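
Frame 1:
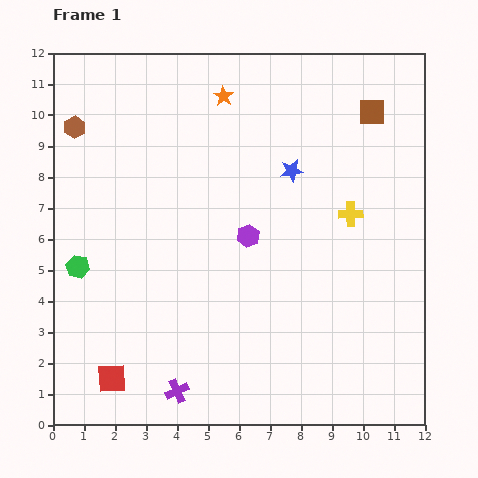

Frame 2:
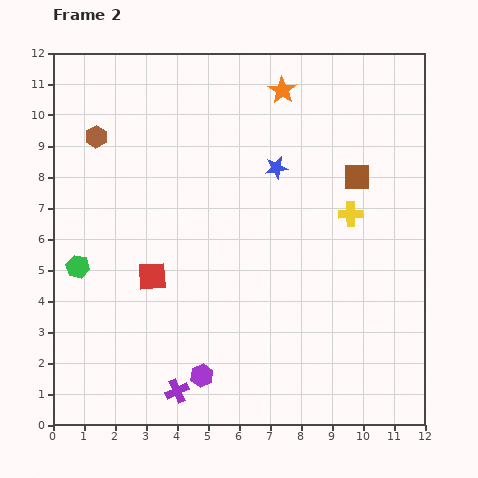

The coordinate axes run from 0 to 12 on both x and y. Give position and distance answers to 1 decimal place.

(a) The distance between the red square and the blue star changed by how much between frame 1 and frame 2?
-3.6

Distance in frame 1: 8.9. Distance in frame 2: 5.3.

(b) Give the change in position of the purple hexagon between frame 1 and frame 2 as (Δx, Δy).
(-1.5, -4.5)

The purple hexagon was at (6.3, 6.1) in frame 1 and (4.8, 1.6) in frame 2.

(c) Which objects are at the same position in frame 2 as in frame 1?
the green hexagon, the purple cross, the yellow cross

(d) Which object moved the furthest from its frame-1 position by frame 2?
the purple hexagon

(moved 4.7; next 3.5)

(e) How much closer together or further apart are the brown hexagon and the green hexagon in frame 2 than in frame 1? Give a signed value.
-0.3

Distance in frame 1: 4.5. Distance in frame 2: 4.2.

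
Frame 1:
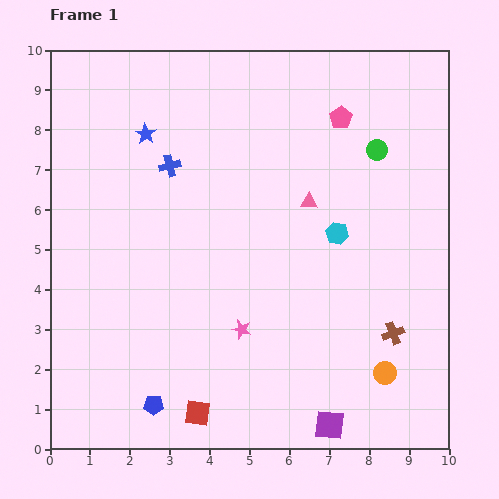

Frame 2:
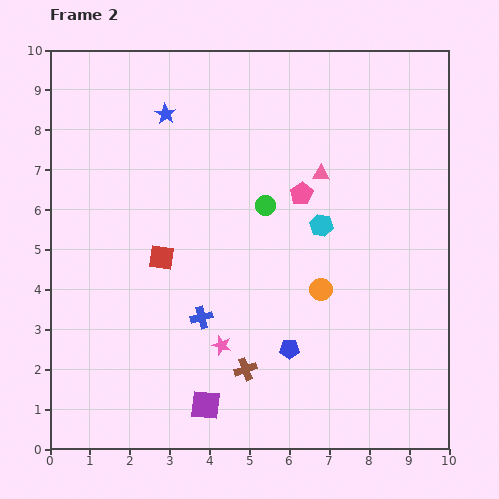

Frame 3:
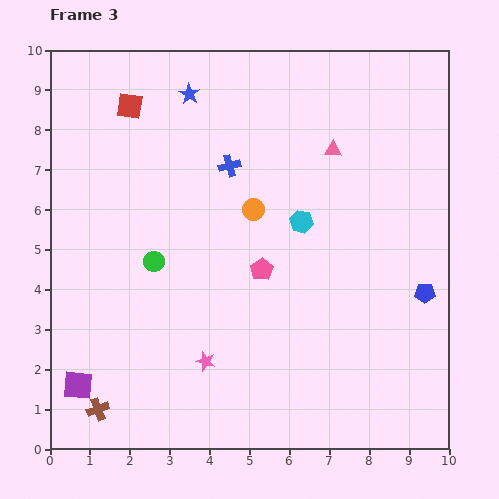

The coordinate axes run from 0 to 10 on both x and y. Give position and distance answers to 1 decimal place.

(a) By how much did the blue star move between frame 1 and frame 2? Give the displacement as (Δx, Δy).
(0.5, 0.5)

The blue star was at (2.4, 7.9) in frame 1 and (2.9, 8.4) in frame 2.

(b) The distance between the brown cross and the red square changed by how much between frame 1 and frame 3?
+2.3

Distance in frame 1: 5.3. Distance in frame 3: 7.6.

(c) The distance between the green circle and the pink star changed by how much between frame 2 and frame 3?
-0.9

Distance in frame 2: 3.7. Distance in frame 3: 2.8.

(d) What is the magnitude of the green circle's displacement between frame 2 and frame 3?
3.1

The green circle moved from (5.4, 6.1) to (2.6, 4.7), a distance of √(2.8² + 1.4²) ≈ 3.1.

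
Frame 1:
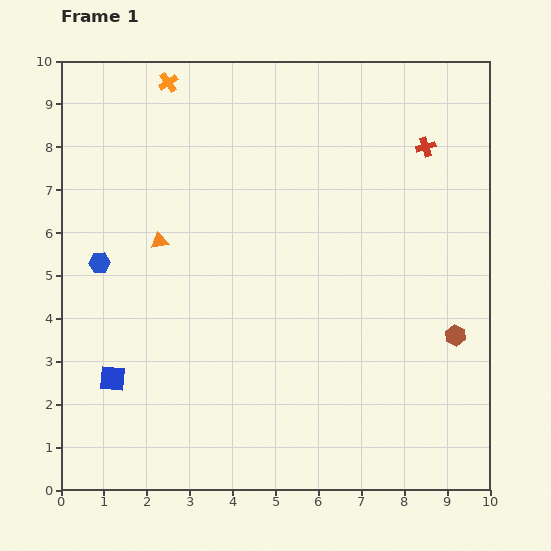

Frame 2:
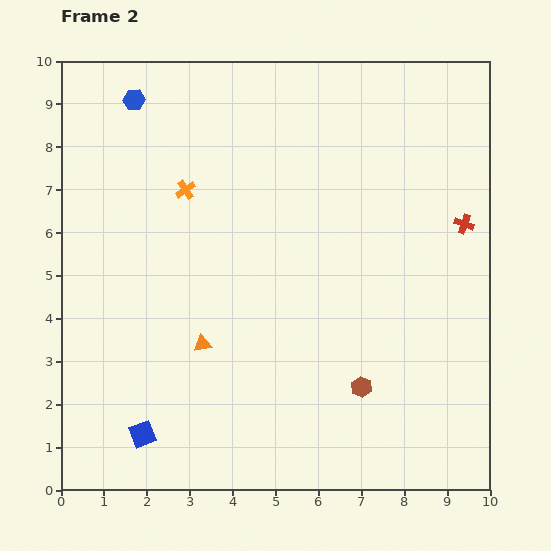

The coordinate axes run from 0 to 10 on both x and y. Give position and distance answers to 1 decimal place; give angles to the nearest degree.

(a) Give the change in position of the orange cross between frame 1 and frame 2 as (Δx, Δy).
(0.4, -2.5)

The orange cross was at (2.5, 9.5) in frame 1 and (2.9, 7.0) in frame 2.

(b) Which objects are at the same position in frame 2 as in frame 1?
none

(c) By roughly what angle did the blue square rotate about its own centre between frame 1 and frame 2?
26° counter-clockwise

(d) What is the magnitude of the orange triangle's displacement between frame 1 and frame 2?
2.6

The orange triangle moved from (2.3, 5.8) to (3.3, 3.4), a distance of √(1.0² + 2.4²) ≈ 2.6.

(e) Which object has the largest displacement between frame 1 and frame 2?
the blue hexagon

(moved 3.9; next 2.6)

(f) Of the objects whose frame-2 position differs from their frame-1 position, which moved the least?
the blue square

(moved 1.5)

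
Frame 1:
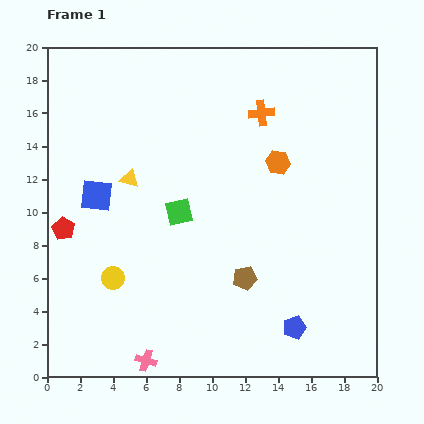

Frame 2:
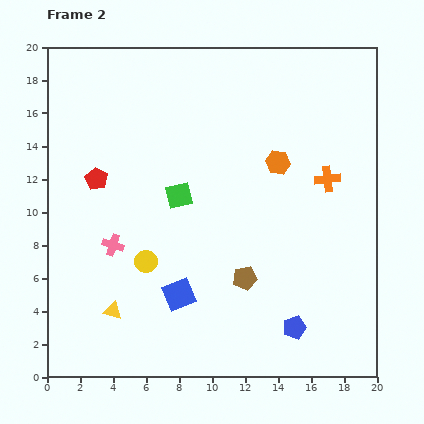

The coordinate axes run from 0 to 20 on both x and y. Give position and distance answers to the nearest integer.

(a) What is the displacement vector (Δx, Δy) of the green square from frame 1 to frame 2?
(0, 1)

The green square was at (8, 10) in frame 1 and (8, 11) in frame 2.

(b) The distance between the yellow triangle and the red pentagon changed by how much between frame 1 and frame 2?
+3

Distance in frame 1: 5. Distance in frame 2: 8.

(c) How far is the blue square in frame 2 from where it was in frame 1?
8

The blue square moved from (3, 11) to (8, 5), a distance of √(5² + 6²) ≈ 8.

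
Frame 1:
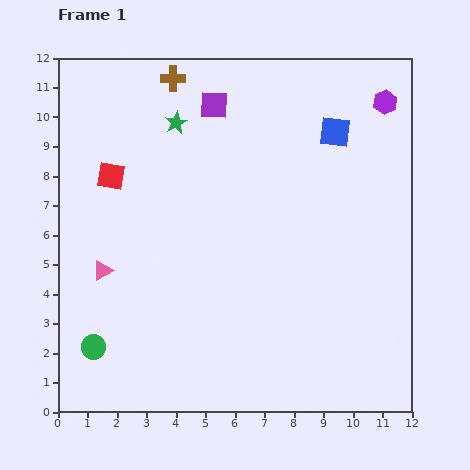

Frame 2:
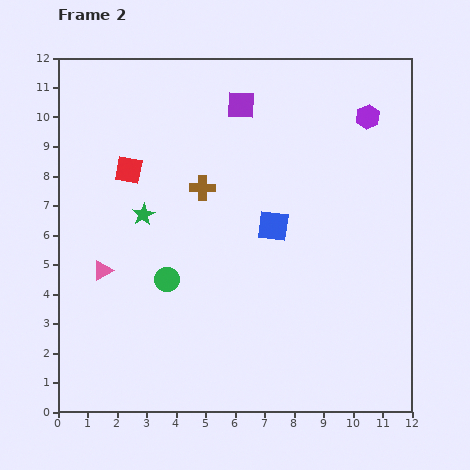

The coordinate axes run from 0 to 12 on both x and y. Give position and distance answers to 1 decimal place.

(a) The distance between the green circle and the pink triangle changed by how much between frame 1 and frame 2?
-0.4

Distance in frame 1: 2.6. Distance in frame 2: 2.2.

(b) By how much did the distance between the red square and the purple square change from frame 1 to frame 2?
+0.2

Distance in frame 1: 4.2. Distance in frame 2: 4.4.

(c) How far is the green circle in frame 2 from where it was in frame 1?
3.4

The green circle moved from (1.2, 2.2) to (3.7, 4.5), a distance of √(2.5² + 2.3²) ≈ 3.4.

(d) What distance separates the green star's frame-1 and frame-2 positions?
3.3

The green star moved from (4.0, 9.8) to (2.9, 6.7), a distance of √(1.1² + 3.1²) ≈ 3.3.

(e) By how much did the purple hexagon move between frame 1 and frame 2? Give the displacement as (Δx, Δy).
(-0.6, -0.5)

The purple hexagon was at (11.1, 10.5) in frame 1 and (10.5, 10.0) in frame 2.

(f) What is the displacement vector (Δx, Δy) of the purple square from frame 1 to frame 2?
(0.9, 0.0)

The purple square was at (5.3, 10.4) in frame 1 and (6.2, 10.4) in frame 2.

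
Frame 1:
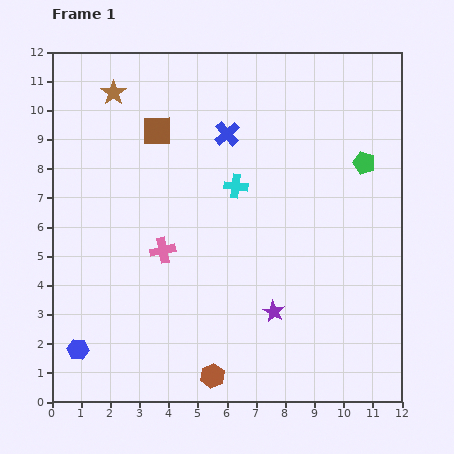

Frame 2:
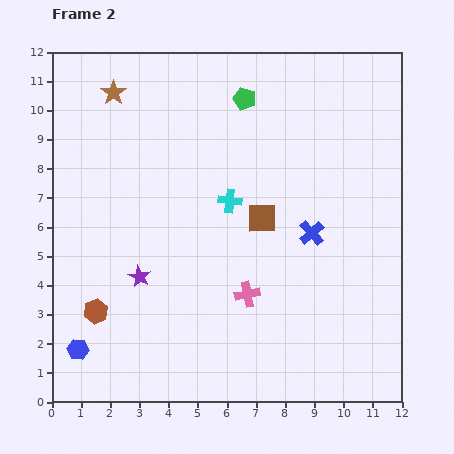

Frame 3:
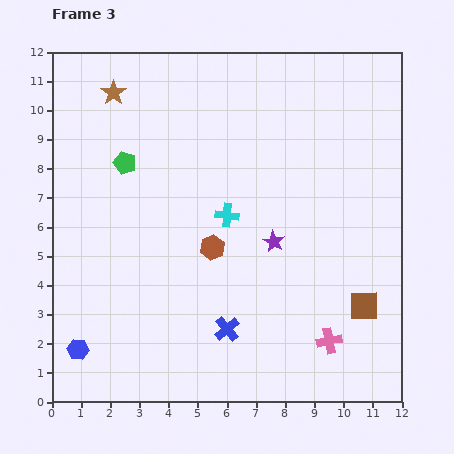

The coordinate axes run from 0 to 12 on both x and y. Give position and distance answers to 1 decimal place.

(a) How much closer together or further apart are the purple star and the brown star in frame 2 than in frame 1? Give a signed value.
-2.9

Distance in frame 1: 9.3. Distance in frame 2: 6.4.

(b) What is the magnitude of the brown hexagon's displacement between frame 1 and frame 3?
4.4

The brown hexagon moved from (5.5, 0.9) to (5.5, 5.3), a distance of √(0.0² + 4.4²) ≈ 4.4.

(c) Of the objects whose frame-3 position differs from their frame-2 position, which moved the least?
the cyan cross

(moved 0.5)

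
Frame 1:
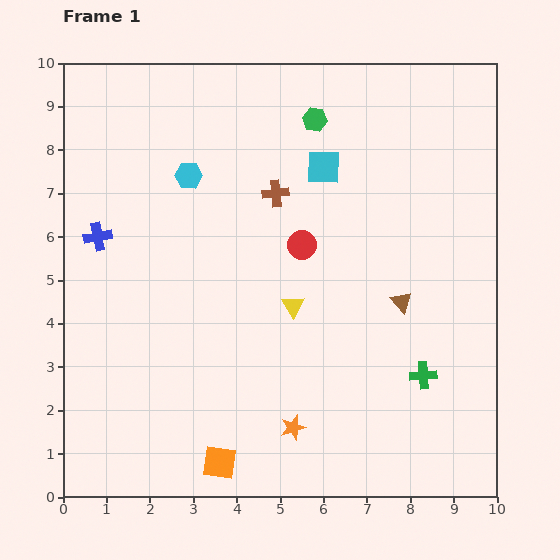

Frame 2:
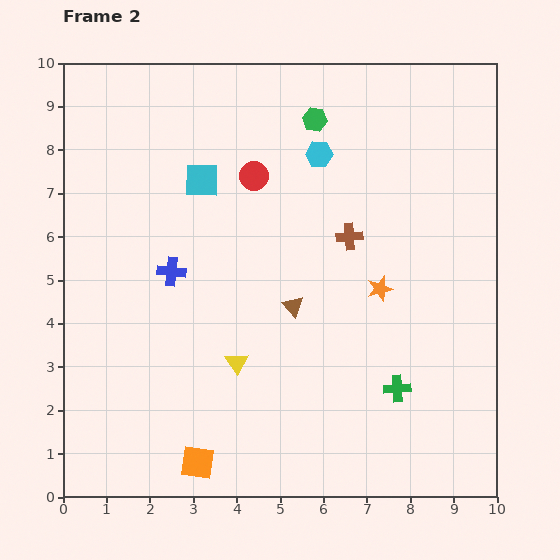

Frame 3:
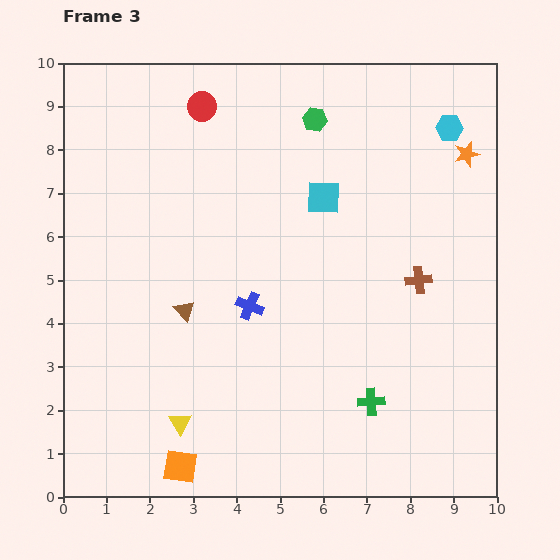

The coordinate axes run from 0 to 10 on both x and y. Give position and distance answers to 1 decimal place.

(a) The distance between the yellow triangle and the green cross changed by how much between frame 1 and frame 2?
+0.3

Distance in frame 1: 3.4. Distance in frame 2: 3.7.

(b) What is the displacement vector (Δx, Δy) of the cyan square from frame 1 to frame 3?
(0.0, -0.7)

The cyan square was at (6.0, 7.6) in frame 1 and (6.0, 6.9) in frame 3.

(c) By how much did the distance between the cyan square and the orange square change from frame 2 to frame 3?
+0.5

Distance in frame 2: 6.5. Distance in frame 3: 7.0.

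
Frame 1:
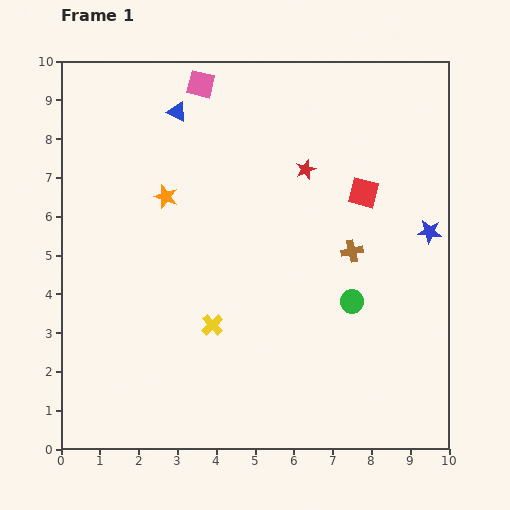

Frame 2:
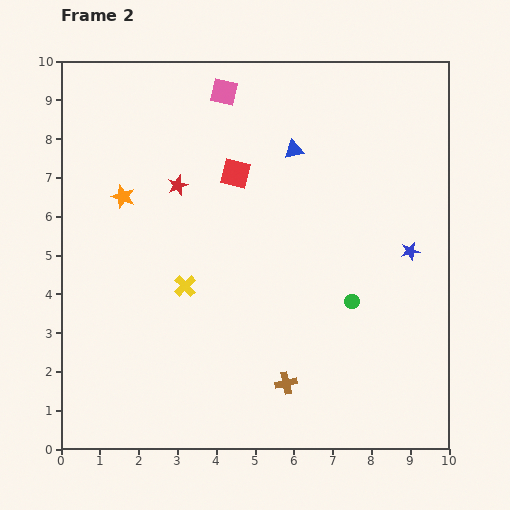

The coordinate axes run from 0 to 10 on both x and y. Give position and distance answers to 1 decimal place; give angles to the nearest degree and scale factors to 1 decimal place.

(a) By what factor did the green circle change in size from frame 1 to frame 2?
0.6×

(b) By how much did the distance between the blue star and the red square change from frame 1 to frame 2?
+2.9

Distance in frame 1: 2.0. Distance in frame 2: 4.9.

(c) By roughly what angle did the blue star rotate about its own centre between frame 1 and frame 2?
17° counter-clockwise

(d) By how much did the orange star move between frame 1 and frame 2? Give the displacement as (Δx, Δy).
(-1.1, 0.0)

The orange star was at (2.7, 6.5) in frame 1 and (1.6, 6.5) in frame 2.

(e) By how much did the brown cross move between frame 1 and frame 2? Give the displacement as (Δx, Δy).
(-1.7, -3.4)

The brown cross was at (7.5, 5.1) in frame 1 and (5.8, 1.7) in frame 2.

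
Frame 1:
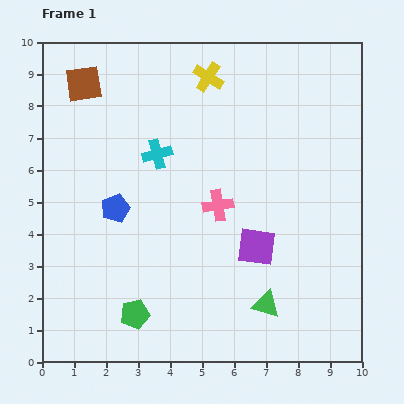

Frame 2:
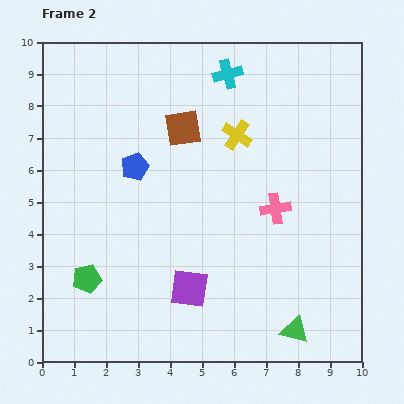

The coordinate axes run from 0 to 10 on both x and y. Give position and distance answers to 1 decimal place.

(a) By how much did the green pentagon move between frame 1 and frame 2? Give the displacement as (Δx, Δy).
(-1.5, 1.1)

The green pentagon was at (2.9, 1.5) in frame 1 and (1.4, 2.6) in frame 2.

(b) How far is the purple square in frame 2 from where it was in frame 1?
2.5

The purple square moved from (6.7, 3.6) to (4.6, 2.3), a distance of √(2.1² + 1.3²) ≈ 2.5.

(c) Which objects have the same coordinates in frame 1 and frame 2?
none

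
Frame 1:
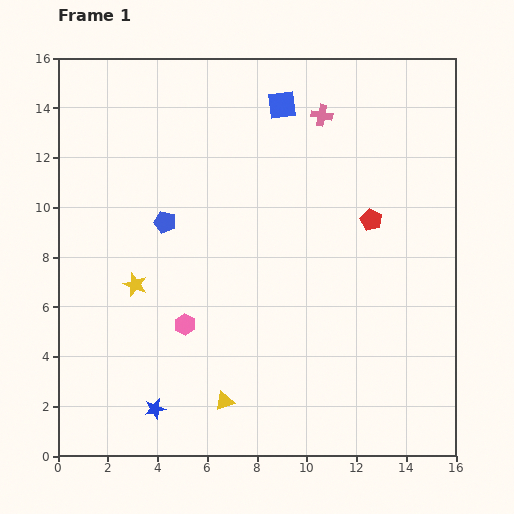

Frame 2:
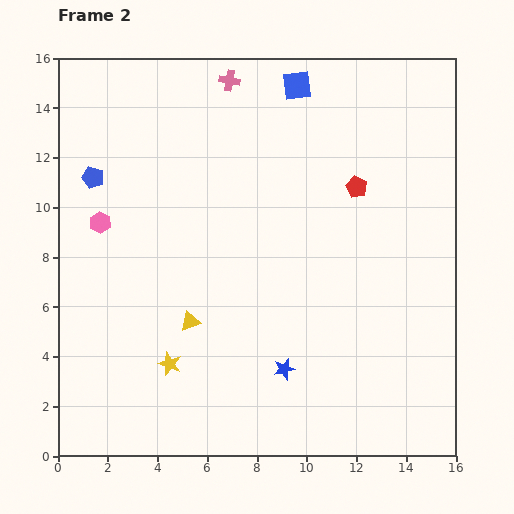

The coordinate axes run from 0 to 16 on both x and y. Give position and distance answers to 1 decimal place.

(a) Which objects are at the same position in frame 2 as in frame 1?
none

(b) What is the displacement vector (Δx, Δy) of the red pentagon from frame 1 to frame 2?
(-0.6, 1.3)

The red pentagon was at (12.6, 9.5) in frame 1 and (12.0, 10.8) in frame 2.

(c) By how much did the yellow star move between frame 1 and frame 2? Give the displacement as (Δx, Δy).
(1.4, -3.2)

The yellow star was at (3.1, 6.9) in frame 1 and (4.5, 3.7) in frame 2.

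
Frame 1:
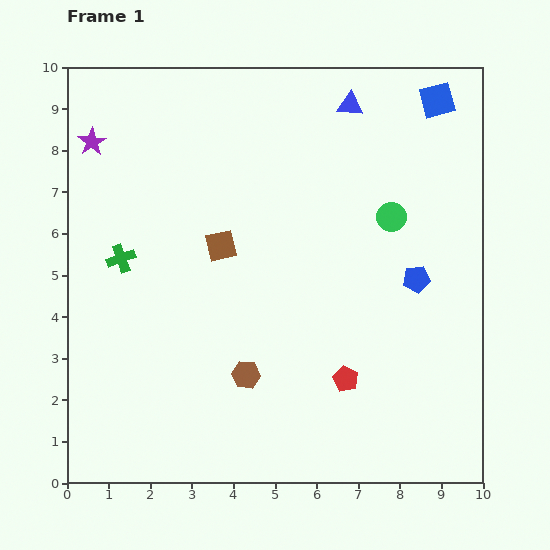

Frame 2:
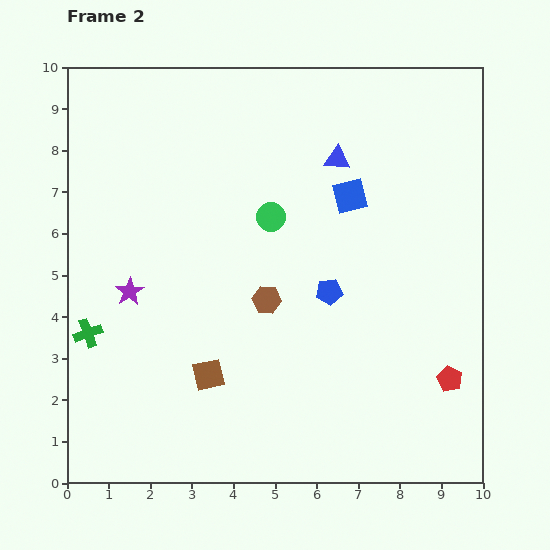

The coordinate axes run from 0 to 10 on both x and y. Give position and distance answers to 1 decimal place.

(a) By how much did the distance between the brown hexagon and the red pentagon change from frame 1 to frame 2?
+2.4

Distance in frame 1: 2.4. Distance in frame 2: 4.8.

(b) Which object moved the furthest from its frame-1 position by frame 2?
the purple star

(moved 3.7; next 3.1)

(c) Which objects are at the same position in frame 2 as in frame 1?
none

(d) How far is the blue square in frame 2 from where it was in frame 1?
3.1

The blue square moved from (8.9, 9.2) to (6.8, 6.9), a distance of √(2.1² + 2.3²) ≈ 3.1.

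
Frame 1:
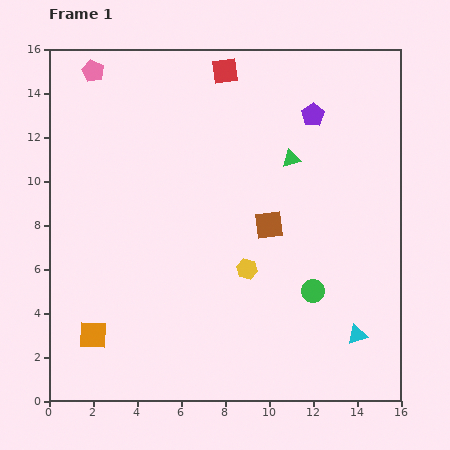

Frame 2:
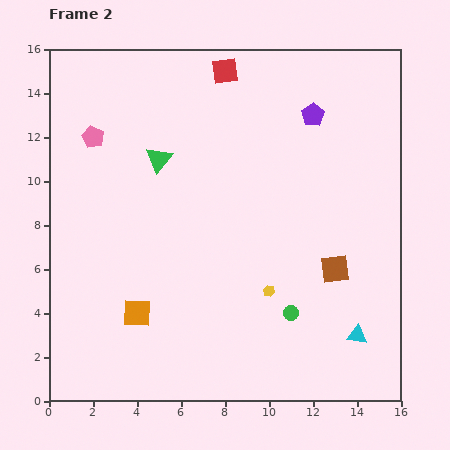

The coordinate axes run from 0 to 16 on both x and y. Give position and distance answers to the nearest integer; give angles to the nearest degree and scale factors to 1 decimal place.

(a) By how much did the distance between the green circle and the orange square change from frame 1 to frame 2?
-3

Distance in frame 1: 10. Distance in frame 2: 7.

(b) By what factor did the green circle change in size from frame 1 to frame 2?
0.7×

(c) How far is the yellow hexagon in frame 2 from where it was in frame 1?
1

The yellow hexagon moved from (9, 6) to (10, 5), a distance of √(1² + 1²) ≈ 1.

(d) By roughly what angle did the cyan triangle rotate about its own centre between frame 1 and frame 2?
24° clockwise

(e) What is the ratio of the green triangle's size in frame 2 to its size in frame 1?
1.5×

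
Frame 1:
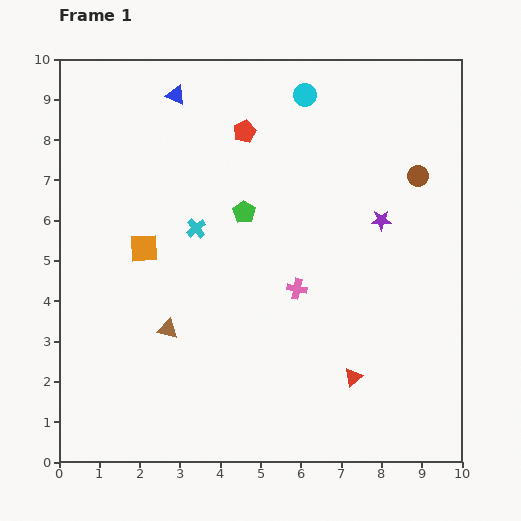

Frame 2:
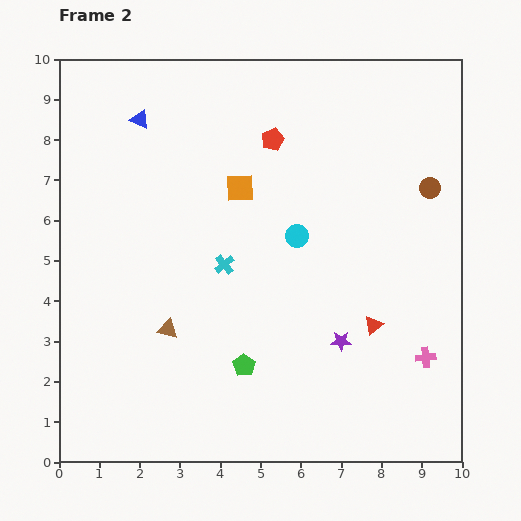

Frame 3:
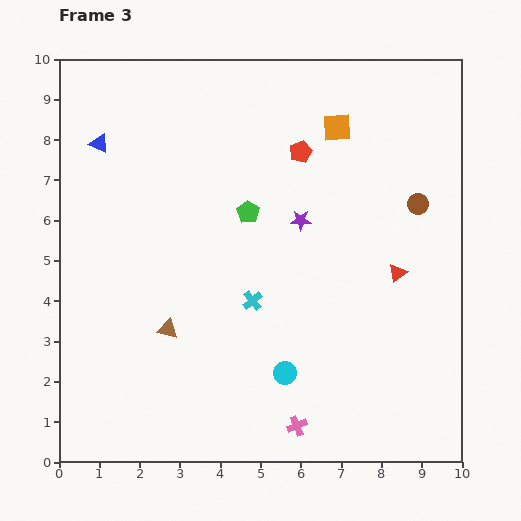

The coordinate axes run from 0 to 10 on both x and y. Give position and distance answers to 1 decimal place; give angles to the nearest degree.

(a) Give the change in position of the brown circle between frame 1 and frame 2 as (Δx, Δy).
(0.3, -0.3)

The brown circle was at (8.9, 7.1) in frame 1 and (9.2, 6.8) in frame 2.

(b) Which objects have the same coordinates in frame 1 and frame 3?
the brown triangle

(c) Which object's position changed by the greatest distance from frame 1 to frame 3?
the cyan circle

(moved 6.9; next 5.7)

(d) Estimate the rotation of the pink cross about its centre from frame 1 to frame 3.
35° counter-clockwise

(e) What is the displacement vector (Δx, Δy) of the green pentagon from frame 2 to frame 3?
(0.1, 3.8)

The green pentagon was at (4.6, 2.4) in frame 2 and (4.7, 6.2) in frame 3.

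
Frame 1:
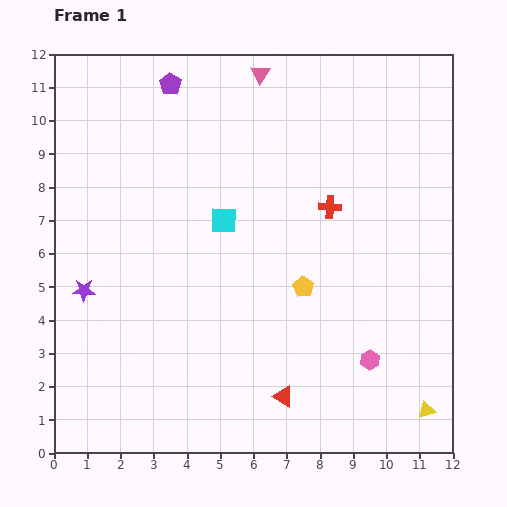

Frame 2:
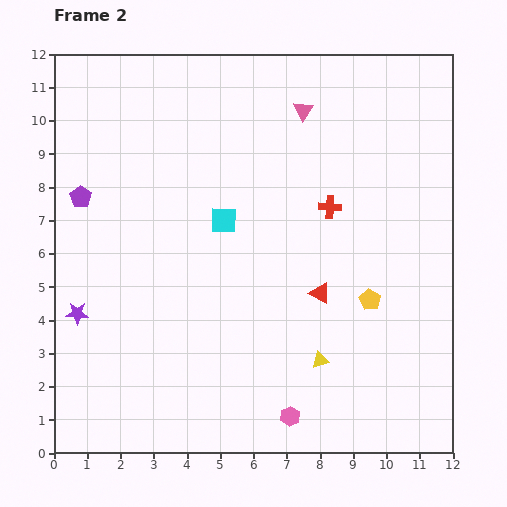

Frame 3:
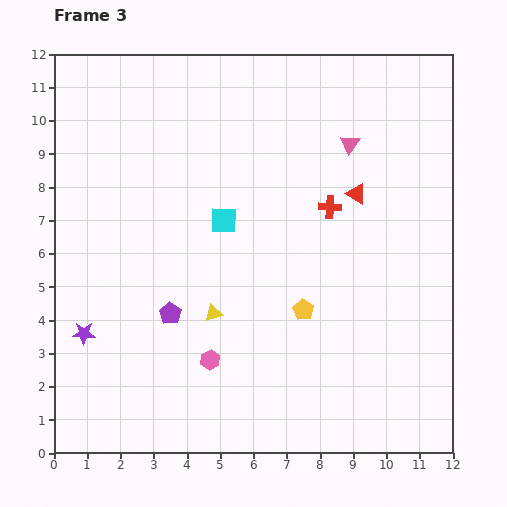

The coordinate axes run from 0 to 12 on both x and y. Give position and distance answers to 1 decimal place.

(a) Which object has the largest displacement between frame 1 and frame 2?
the purple pentagon

(moved 4.3; next 3.5)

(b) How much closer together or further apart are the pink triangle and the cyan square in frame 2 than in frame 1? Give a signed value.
-0.4

Distance in frame 1: 4.5. Distance in frame 2: 4.1.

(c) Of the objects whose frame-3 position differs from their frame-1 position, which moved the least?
the yellow pentagon

(moved 0.7)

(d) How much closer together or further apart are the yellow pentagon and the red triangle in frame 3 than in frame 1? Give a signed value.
+0.4

Distance in frame 1: 3.4. Distance in frame 3: 3.8.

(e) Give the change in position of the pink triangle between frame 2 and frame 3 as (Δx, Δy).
(1.4, -1.0)

The pink triangle was at (7.5, 10.3) in frame 2 and (8.9, 9.3) in frame 3.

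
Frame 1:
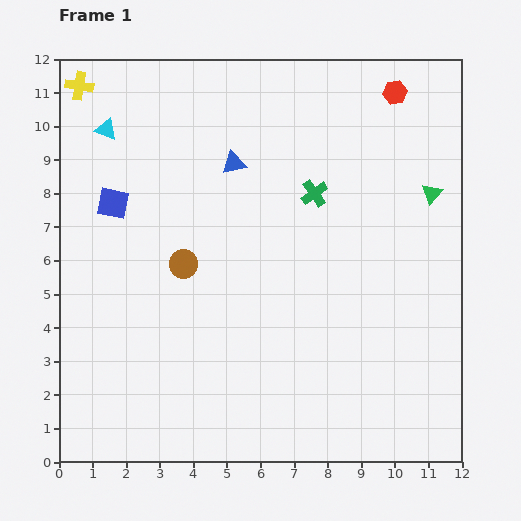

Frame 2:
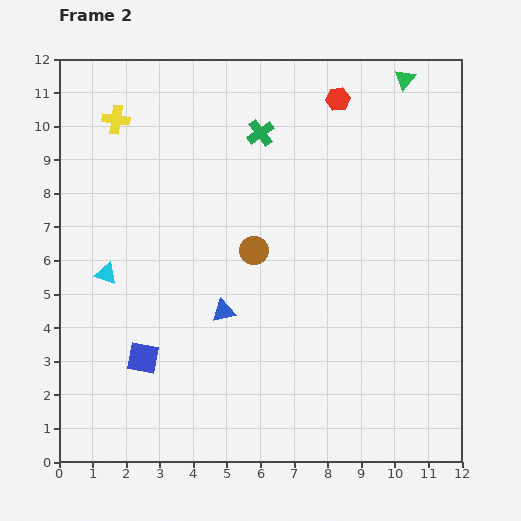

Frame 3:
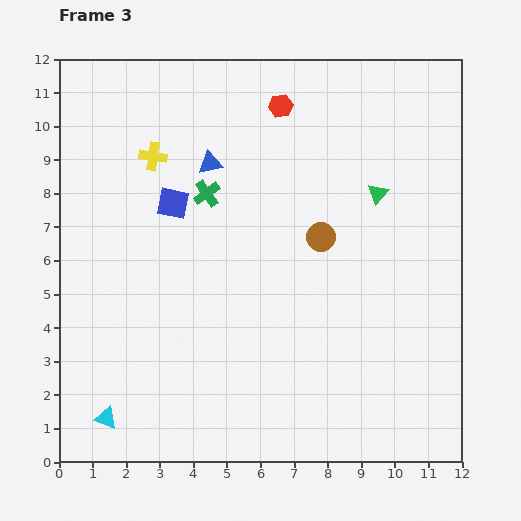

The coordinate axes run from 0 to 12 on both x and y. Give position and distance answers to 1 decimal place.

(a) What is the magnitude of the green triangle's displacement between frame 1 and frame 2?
3.5

The green triangle moved from (11.1, 8.0) to (10.3, 11.4), a distance of √(0.8² + 3.4²) ≈ 3.5.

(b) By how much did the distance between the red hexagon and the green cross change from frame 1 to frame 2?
-1.3

Distance in frame 1: 3.8. Distance in frame 2: 2.5.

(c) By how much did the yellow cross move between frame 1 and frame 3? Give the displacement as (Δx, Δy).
(2.2, -2.1)

The yellow cross was at (0.6, 11.2) in frame 1 and (2.8, 9.1) in frame 3.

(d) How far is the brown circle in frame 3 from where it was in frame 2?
2.0

The brown circle moved from (5.8, 6.3) to (7.8, 6.7), a distance of √(2.0² + 0.4²) ≈ 2.0.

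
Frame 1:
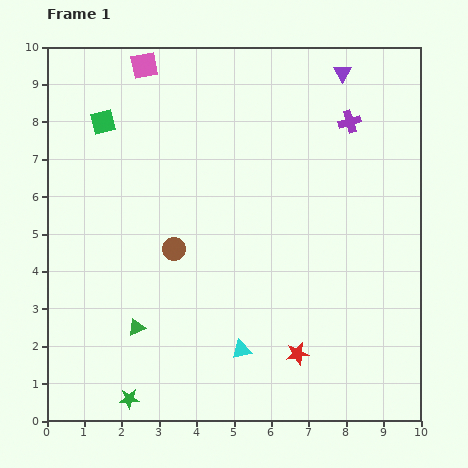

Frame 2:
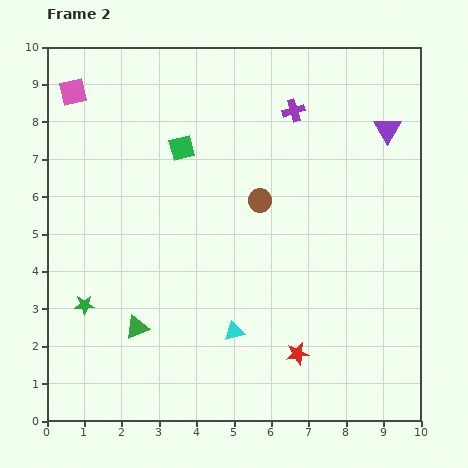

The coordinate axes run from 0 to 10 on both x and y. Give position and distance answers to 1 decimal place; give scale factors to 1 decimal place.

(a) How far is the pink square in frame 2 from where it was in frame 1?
2.0

The pink square moved from (2.6, 9.5) to (0.7, 8.8), a distance of √(1.9² + 0.7²) ≈ 2.0.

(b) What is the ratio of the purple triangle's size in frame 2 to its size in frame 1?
1.6×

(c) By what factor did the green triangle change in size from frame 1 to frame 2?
1.4×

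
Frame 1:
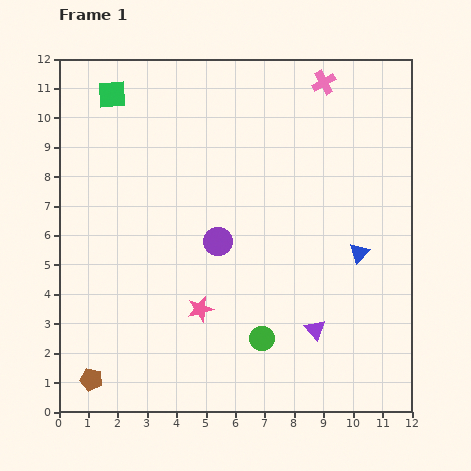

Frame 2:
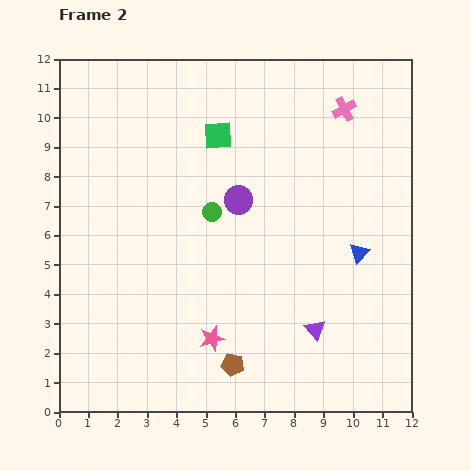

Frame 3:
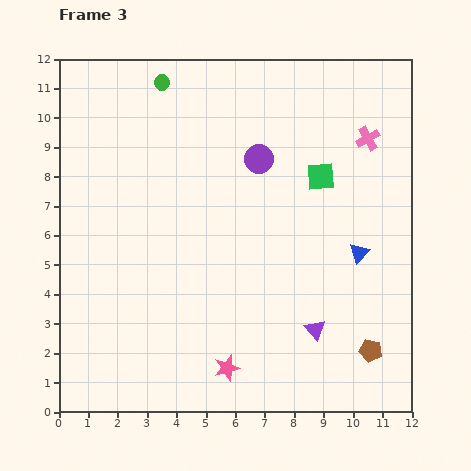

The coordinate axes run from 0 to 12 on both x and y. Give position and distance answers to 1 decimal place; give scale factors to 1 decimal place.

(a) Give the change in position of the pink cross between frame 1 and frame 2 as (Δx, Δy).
(0.7, -0.9)

The pink cross was at (9.0, 11.2) in frame 1 and (9.7, 10.3) in frame 2.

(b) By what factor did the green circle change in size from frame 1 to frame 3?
0.6×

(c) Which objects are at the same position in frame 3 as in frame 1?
the purple triangle, the blue triangle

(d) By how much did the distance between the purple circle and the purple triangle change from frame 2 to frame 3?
+1.0

Distance in frame 2: 5.1. Distance in frame 3: 6.1.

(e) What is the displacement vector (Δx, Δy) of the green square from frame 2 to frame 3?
(3.5, -1.4)

The green square was at (5.4, 9.4) in frame 2 and (8.9, 8.0) in frame 3.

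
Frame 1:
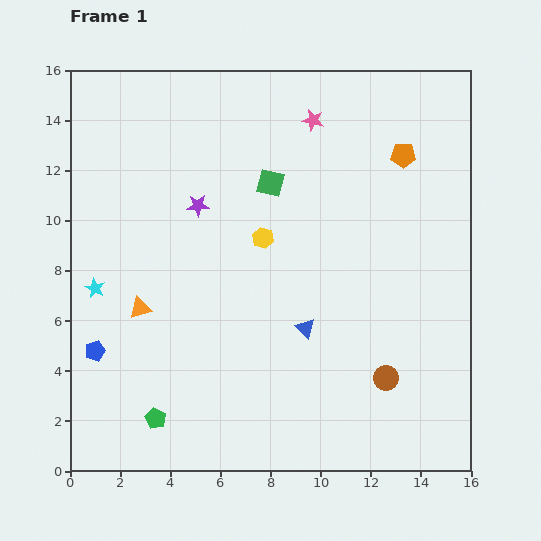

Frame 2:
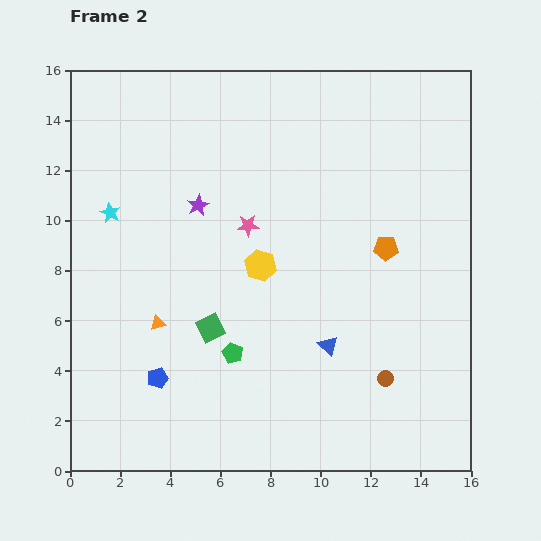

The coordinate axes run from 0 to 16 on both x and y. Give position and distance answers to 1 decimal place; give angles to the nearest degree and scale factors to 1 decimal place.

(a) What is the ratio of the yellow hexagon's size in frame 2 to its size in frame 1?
1.5×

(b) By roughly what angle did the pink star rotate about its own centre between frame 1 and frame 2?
16° counter-clockwise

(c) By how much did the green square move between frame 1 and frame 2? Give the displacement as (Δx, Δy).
(-2.4, -5.8)

The green square was at (8.0, 11.5) in frame 1 and (5.6, 5.7) in frame 2.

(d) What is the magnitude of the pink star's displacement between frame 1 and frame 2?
4.9

The pink star moved from (9.7, 14.0) to (7.1, 9.8), a distance of √(2.6² + 4.2²) ≈ 4.9.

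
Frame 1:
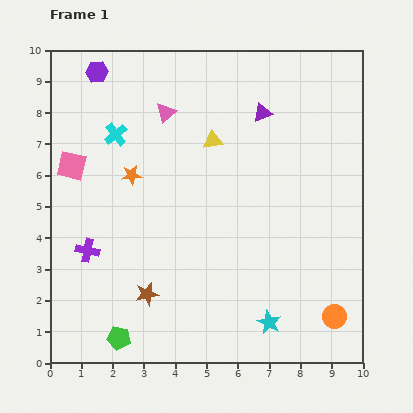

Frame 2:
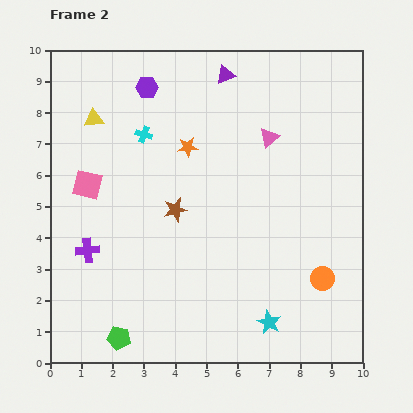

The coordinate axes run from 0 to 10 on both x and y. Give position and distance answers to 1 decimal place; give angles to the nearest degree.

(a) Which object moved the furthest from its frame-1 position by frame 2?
the yellow triangle

(moved 3.9; next 3.4)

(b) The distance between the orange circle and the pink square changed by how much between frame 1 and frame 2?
-1.6

Distance in frame 1: 9.7. Distance in frame 2: 8.1.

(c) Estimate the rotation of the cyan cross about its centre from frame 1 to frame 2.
32° counter-clockwise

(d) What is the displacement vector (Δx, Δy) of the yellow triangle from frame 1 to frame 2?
(-3.8, 0.7)

The yellow triangle was at (5.2, 7.1) in frame 1 and (1.4, 7.8) in frame 2.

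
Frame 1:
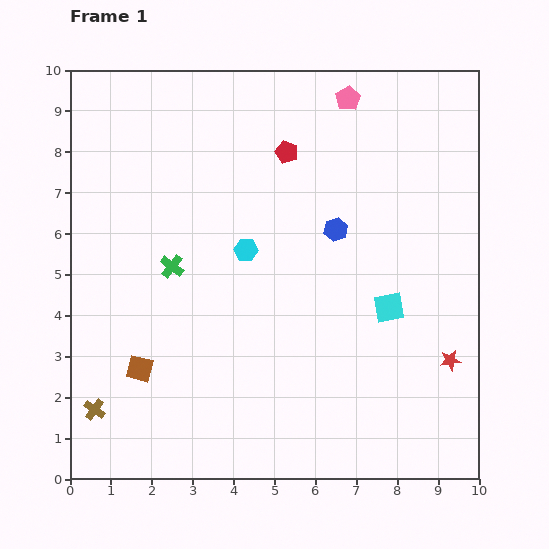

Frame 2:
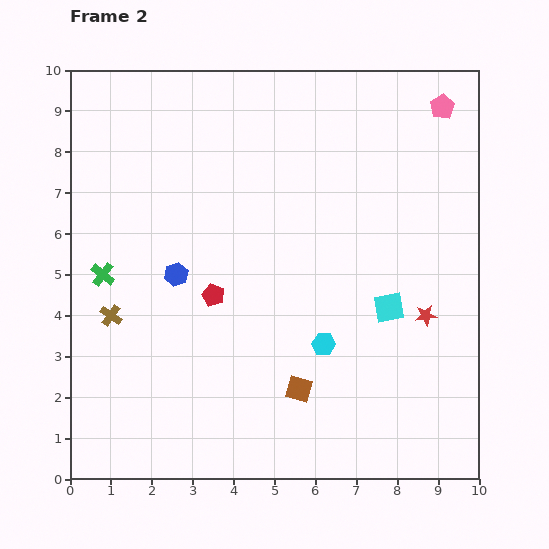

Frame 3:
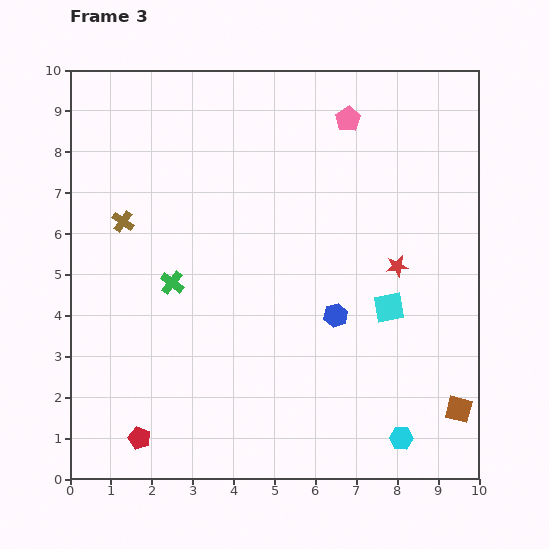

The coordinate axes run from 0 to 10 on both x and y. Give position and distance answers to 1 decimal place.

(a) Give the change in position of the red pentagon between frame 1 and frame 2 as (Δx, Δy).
(-1.8, -3.5)

The red pentagon was at (5.3, 8.0) in frame 1 and (3.5, 4.5) in frame 2.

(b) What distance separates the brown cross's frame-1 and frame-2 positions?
2.3

The brown cross moved from (0.6, 1.7) to (1.0, 4.0), a distance of √(0.4² + 2.3²) ≈ 2.3.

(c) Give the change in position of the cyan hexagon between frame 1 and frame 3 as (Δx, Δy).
(3.8, -4.6)

The cyan hexagon was at (4.3, 5.6) in frame 1 and (8.1, 1.0) in frame 3.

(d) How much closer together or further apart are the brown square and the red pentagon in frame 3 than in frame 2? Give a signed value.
+4.7

Distance in frame 2: 3.1. Distance in frame 3: 7.8.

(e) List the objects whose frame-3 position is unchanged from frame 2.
the cyan square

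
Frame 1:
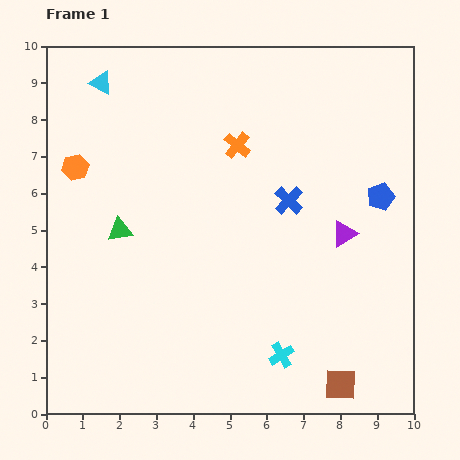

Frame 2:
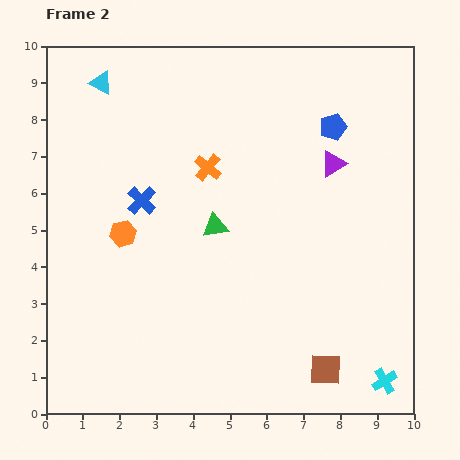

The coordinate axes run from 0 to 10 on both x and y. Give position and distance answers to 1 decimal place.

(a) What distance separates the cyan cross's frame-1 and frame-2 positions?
2.9

The cyan cross moved from (6.4, 1.6) to (9.2, 0.9), a distance of √(2.8² + 0.7²) ≈ 2.9.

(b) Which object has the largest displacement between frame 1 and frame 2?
the blue cross

(moved 4.0; next 2.9)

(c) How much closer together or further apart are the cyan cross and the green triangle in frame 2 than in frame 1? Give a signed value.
+0.6

Distance in frame 1: 5.6. Distance in frame 2: 6.2.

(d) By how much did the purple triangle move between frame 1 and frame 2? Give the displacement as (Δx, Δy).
(-0.3, 1.9)

The purple triangle was at (8.1, 4.9) in frame 1 and (7.8, 6.8) in frame 2.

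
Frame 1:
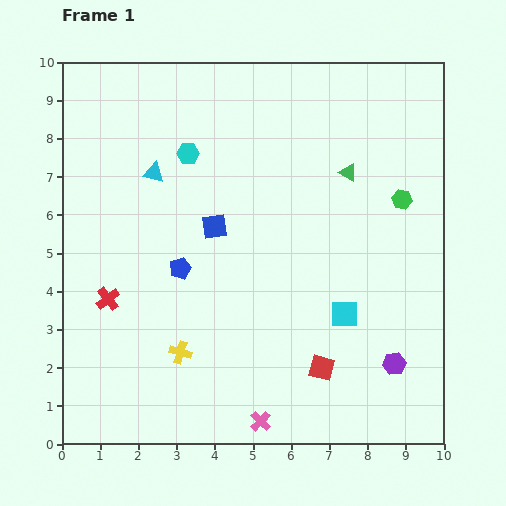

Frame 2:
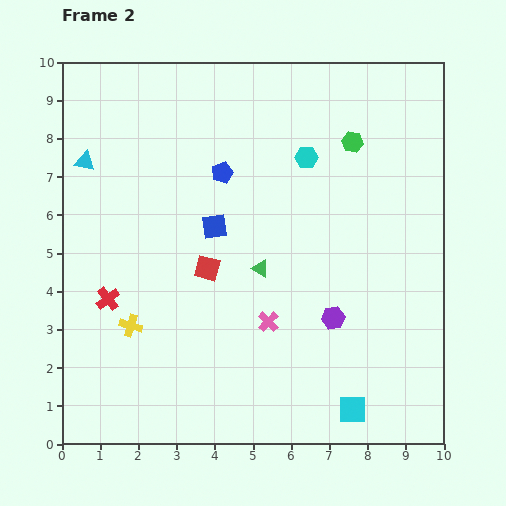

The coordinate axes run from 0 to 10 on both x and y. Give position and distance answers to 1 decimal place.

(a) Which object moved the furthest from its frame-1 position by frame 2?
the red square

(moved 4.0; next 3.4)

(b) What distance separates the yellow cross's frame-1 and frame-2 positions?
1.5

The yellow cross moved from (3.1, 2.4) to (1.8, 3.1), a distance of √(1.3² + 0.7²) ≈ 1.5.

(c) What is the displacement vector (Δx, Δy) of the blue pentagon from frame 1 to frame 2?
(1.1, 2.5)

The blue pentagon was at (3.1, 4.6) in frame 1 and (4.2, 7.1) in frame 2.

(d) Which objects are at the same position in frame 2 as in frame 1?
the red cross, the blue square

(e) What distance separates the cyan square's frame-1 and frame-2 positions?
2.5

The cyan square moved from (7.4, 3.4) to (7.6, 0.9), a distance of √(0.2² + 2.5²) ≈ 2.5.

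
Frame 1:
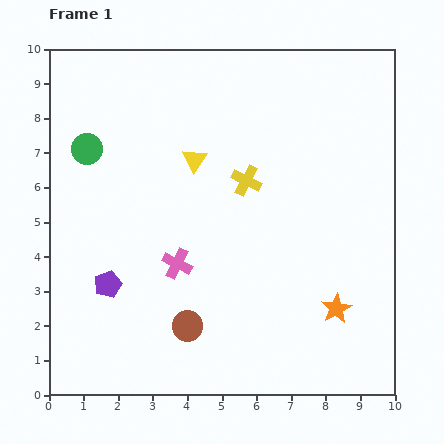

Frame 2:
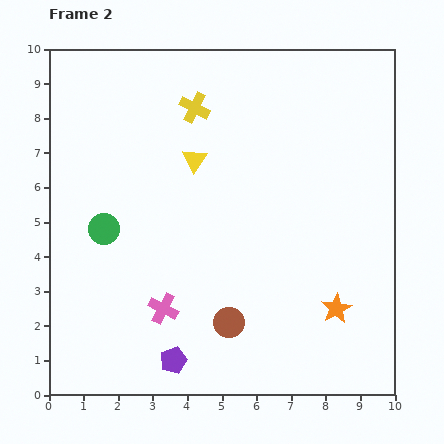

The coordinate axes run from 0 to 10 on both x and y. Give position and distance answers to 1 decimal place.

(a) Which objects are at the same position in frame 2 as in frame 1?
the yellow triangle, the orange star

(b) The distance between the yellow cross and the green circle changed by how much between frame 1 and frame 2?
-0.3

Distance in frame 1: 4.7. Distance in frame 2: 4.4.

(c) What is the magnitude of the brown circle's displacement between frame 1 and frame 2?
1.2

The brown circle moved from (4.0, 2.0) to (5.2, 2.1), a distance of √(1.2² + 0.1²) ≈ 1.2.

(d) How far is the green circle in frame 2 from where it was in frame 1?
2.4

The green circle moved from (1.1, 7.1) to (1.6, 4.8), a distance of √(0.5² + 2.3²) ≈ 2.4.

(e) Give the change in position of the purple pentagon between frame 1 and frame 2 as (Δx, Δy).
(1.9, -2.2)

The purple pentagon was at (1.7, 3.2) in frame 1 and (3.6, 1.0) in frame 2.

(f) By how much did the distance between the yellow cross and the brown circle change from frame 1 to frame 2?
+1.8

Distance in frame 1: 4.5. Distance in frame 2: 6.3.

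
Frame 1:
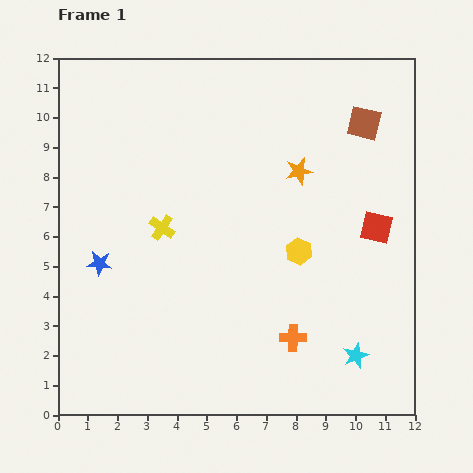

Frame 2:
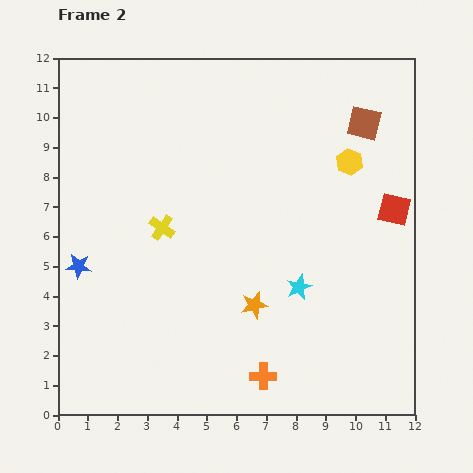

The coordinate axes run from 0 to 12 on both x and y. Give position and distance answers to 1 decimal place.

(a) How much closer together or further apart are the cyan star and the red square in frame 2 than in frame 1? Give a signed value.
-0.3

Distance in frame 1: 4.4. Distance in frame 2: 4.1.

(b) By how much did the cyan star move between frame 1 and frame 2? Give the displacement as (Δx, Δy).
(-1.9, 2.3)

The cyan star was at (10.0, 2.0) in frame 1 and (8.1, 4.3) in frame 2.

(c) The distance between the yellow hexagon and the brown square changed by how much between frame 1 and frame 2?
-3.4

Distance in frame 1: 4.8. Distance in frame 2: 1.4.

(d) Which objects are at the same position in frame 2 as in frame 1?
the yellow cross, the brown square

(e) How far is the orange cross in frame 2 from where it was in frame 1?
1.6

The orange cross moved from (7.9, 2.6) to (6.9, 1.3), a distance of √(1.0² + 1.3²) ≈ 1.6.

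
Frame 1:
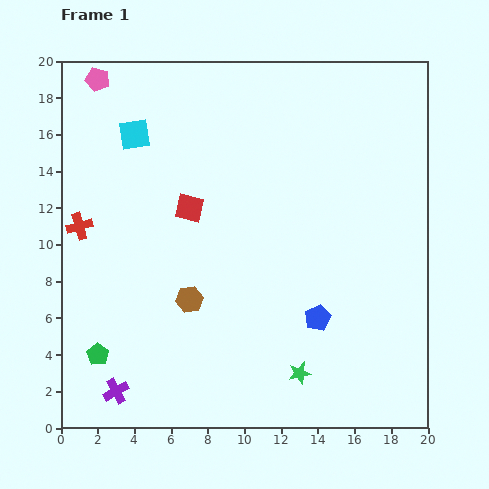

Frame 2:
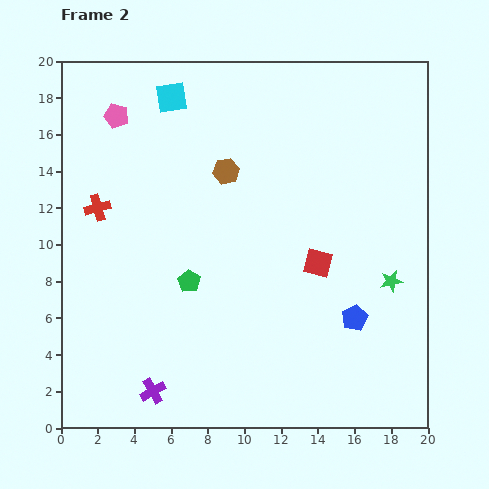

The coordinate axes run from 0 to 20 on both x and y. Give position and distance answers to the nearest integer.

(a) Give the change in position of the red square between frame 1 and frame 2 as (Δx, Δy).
(7, -3)

The red square was at (7, 12) in frame 1 and (14, 9) in frame 2.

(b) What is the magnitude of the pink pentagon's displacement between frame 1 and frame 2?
2

The pink pentagon moved from (2, 19) to (3, 17), a distance of √(1² + 2²) ≈ 2.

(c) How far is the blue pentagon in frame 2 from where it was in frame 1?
2

The blue pentagon moved from (14, 6) to (16, 6), a distance of √(2² + 0²) ≈ 2.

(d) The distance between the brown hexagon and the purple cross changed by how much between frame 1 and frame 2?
+7

Distance in frame 1: 6. Distance in frame 2: 13.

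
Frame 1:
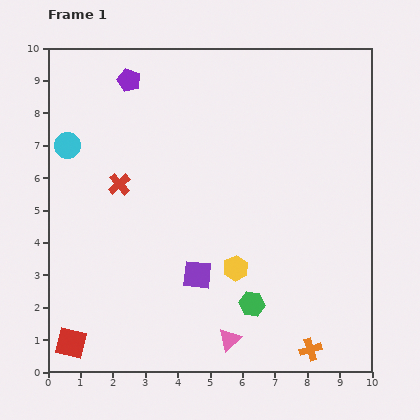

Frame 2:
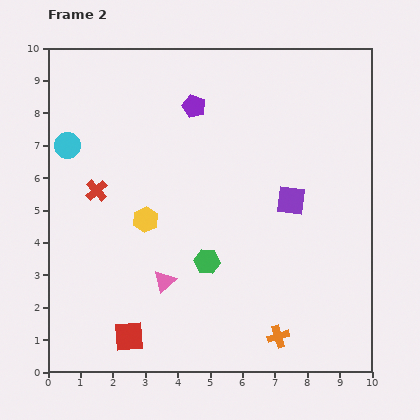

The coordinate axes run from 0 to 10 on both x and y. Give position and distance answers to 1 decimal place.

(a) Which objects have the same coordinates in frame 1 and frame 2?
the cyan circle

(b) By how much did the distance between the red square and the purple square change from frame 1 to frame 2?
+2.1

Distance in frame 1: 4.4. Distance in frame 2: 6.5.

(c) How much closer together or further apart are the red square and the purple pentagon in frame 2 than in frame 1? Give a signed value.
-0.9

Distance in frame 1: 8.3. Distance in frame 2: 7.4.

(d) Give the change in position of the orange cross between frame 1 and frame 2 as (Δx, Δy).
(-1.0, 0.4)

The orange cross was at (8.1, 0.7) in frame 1 and (7.1, 1.1) in frame 2.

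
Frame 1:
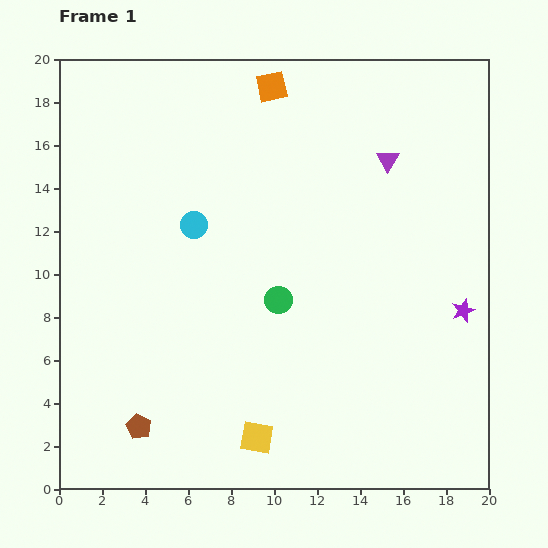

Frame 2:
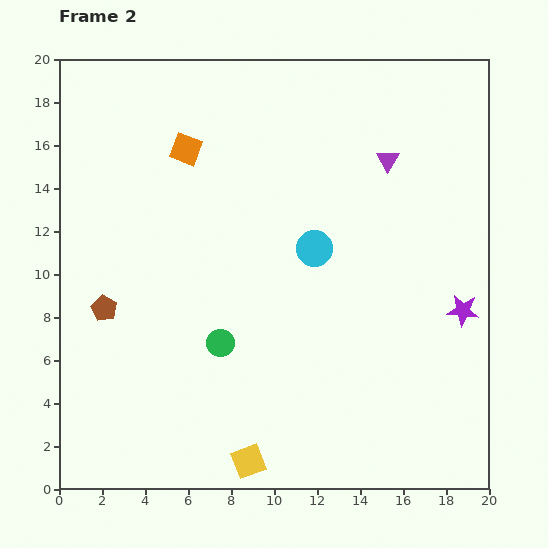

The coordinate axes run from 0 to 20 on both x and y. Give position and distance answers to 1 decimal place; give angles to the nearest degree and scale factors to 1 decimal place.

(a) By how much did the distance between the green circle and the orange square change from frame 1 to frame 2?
-0.8

Distance in frame 1: 9.9. Distance in frame 2: 9.1.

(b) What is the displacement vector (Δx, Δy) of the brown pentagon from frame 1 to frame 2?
(-1.6, 5.5)

The brown pentagon was at (3.7, 2.9) in frame 1 and (2.1, 8.4) in frame 2.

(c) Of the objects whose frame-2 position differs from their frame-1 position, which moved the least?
the yellow square

(moved 1.2)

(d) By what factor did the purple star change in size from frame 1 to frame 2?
1.3×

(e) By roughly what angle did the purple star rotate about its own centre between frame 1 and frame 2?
26° clockwise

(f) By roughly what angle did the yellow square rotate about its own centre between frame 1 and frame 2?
31° counter-clockwise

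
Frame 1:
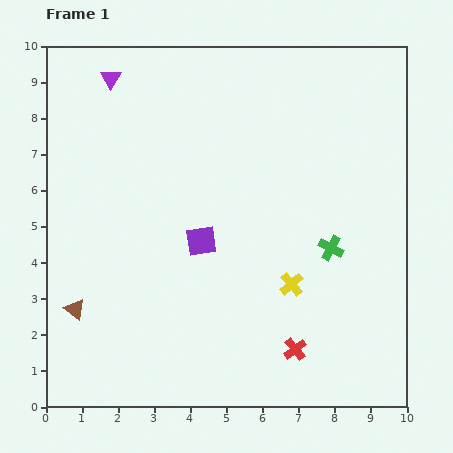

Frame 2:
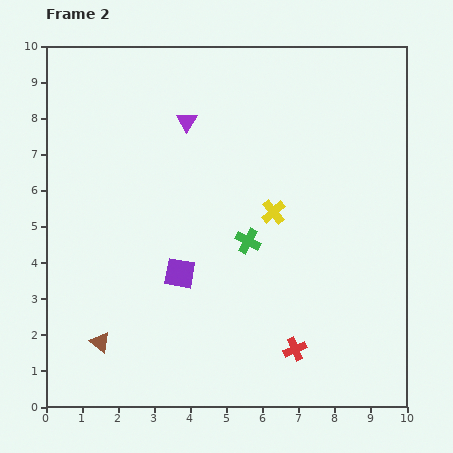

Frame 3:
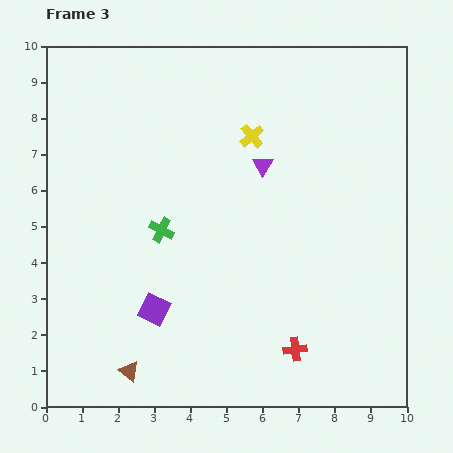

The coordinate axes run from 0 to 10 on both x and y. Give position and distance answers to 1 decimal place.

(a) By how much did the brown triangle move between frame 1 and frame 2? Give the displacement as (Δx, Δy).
(0.7, -0.9)

The brown triangle was at (0.8, 2.7) in frame 1 and (1.5, 1.8) in frame 2.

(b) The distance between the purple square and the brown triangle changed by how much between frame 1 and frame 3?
-2.2

Distance in frame 1: 4.0. Distance in frame 3: 1.8.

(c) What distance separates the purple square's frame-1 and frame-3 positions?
2.3

The purple square moved from (4.3, 4.6) to (3.0, 2.7), a distance of √(1.3² + 1.9²) ≈ 2.3.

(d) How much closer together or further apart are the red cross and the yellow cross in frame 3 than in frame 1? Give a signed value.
+4.2

Distance in frame 1: 1.8. Distance in frame 3: 6.0.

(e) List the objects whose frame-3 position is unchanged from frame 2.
the red cross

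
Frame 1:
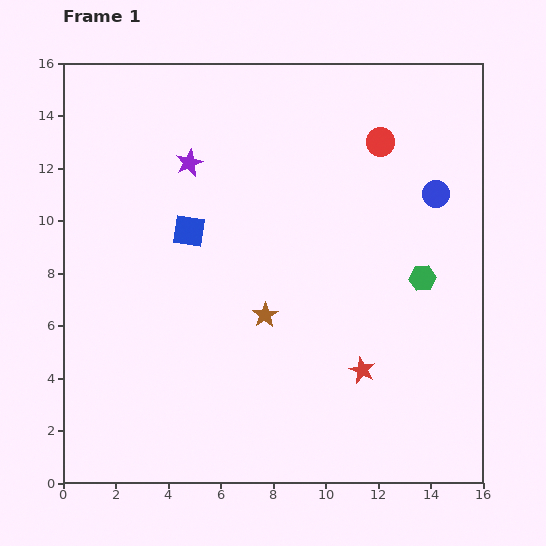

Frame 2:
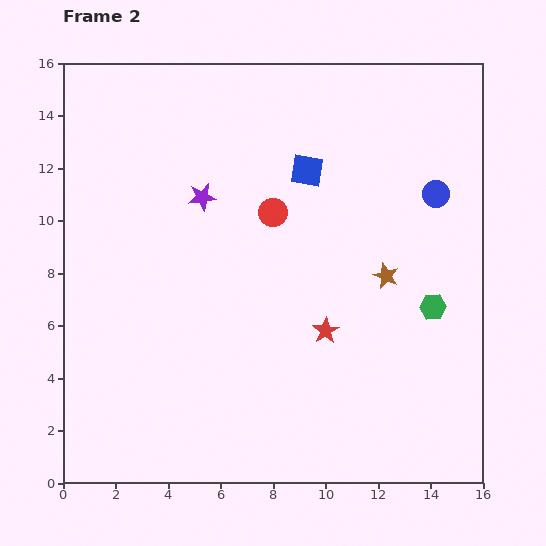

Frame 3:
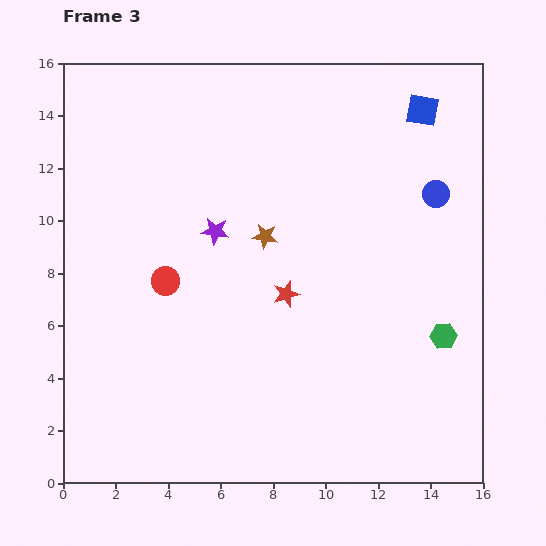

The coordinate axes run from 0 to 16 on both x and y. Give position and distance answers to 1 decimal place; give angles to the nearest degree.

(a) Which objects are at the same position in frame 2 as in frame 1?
the blue circle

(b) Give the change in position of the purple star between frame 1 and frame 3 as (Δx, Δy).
(1.0, -2.6)

The purple star was at (4.8, 12.2) in frame 1 and (5.8, 9.6) in frame 3.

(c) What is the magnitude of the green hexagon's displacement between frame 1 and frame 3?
2.3

The green hexagon moved from (13.7, 7.8) to (14.5, 5.6), a distance of √(0.8² + 2.2²) ≈ 2.3.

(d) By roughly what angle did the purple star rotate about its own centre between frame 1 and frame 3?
31° clockwise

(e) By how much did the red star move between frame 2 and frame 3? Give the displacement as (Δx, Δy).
(-1.5, 1.4)

The red star was at (10.0, 5.8) in frame 2 and (8.5, 7.2) in frame 3.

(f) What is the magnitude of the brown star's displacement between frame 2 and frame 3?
4.8

The brown star moved from (12.3, 7.9) to (7.7, 9.4), a distance of √(4.6² + 1.5²) ≈ 4.8.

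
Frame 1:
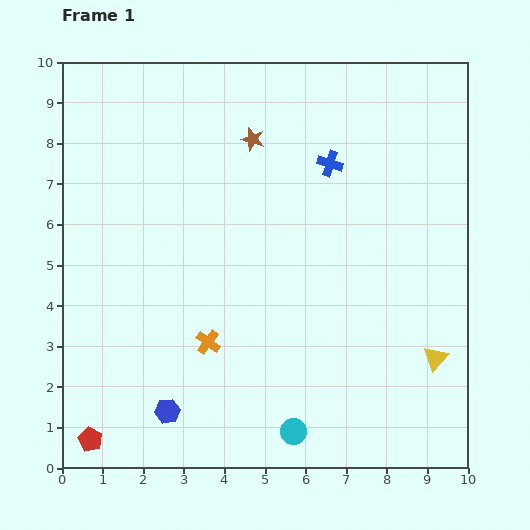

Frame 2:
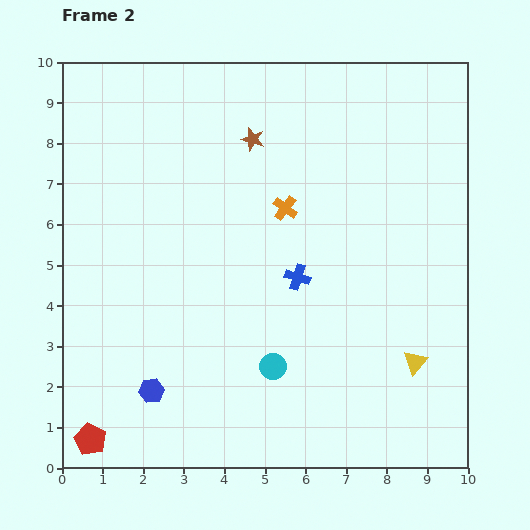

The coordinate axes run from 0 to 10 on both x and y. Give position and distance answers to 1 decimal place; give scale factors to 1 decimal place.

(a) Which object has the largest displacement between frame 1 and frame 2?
the orange cross

(moved 3.8; next 2.9)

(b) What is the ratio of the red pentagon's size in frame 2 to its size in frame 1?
1.3×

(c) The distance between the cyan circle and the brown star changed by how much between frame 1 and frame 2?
-1.7

Distance in frame 1: 7.3. Distance in frame 2: 5.6.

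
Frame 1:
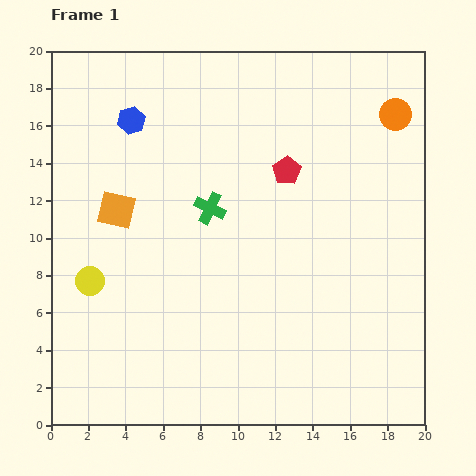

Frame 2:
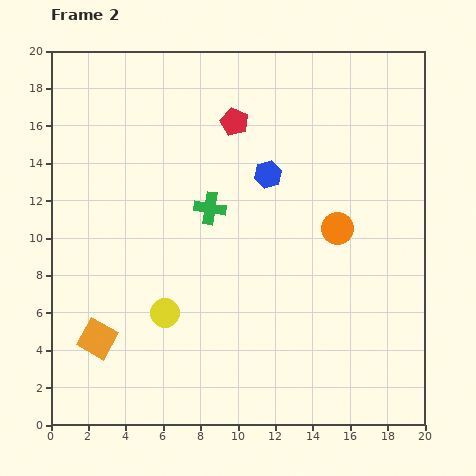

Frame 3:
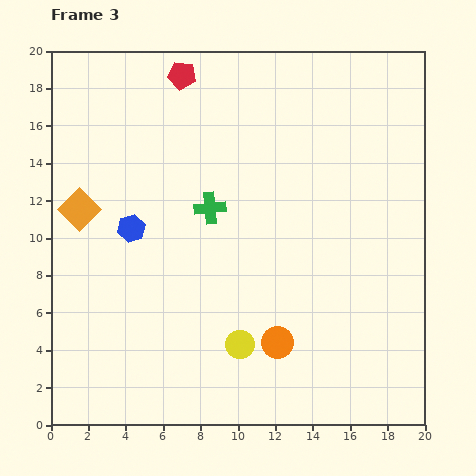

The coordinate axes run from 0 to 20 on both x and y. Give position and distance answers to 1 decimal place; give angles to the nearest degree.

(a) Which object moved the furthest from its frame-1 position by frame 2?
the blue hexagon

(moved 7.9; next 7.0)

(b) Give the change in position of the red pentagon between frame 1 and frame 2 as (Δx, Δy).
(-2.8, 2.6)

The red pentagon was at (12.6, 13.6) in frame 1 and (9.8, 16.2) in frame 2.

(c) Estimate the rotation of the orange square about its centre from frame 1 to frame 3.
32° clockwise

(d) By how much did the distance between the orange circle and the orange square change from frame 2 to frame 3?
-1.3

Distance in frame 2: 14.1. Distance in frame 3: 12.8.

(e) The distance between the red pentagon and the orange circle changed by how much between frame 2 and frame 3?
+7.3

Distance in frame 2: 7.9. Distance in frame 3: 15.2.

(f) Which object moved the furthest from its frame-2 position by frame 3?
the blue hexagon

(moved 7.9; next 7.0)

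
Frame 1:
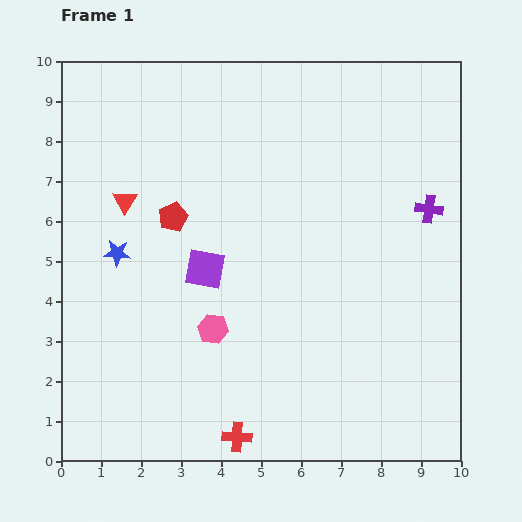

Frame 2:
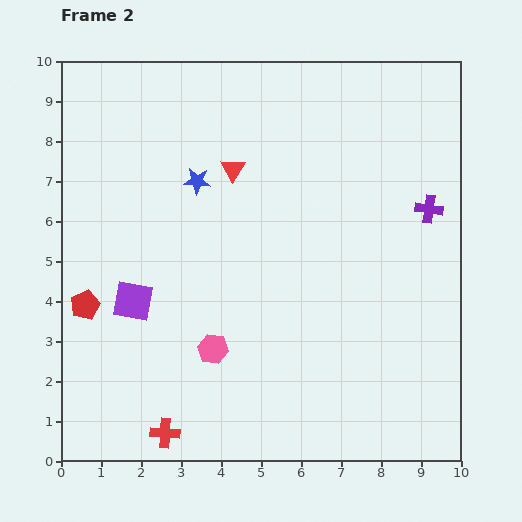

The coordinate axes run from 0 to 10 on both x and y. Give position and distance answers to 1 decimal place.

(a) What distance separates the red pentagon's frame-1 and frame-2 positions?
3.1

The red pentagon moved from (2.8, 6.1) to (0.6, 3.9), a distance of √(2.2² + 2.2²) ≈ 3.1.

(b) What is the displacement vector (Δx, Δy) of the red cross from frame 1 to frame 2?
(-1.8, 0.1)

The red cross was at (4.4, 0.6) in frame 1 and (2.6, 0.7) in frame 2.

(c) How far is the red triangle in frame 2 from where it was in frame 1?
2.8

The red triangle moved from (1.6, 6.5) to (4.3, 7.3), a distance of √(2.7² + 0.8²) ≈ 2.8.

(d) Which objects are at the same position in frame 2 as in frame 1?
the purple cross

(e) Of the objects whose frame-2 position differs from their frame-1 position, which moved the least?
the pink hexagon

(moved 0.5)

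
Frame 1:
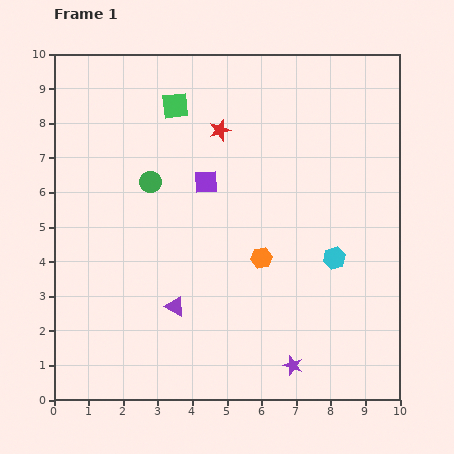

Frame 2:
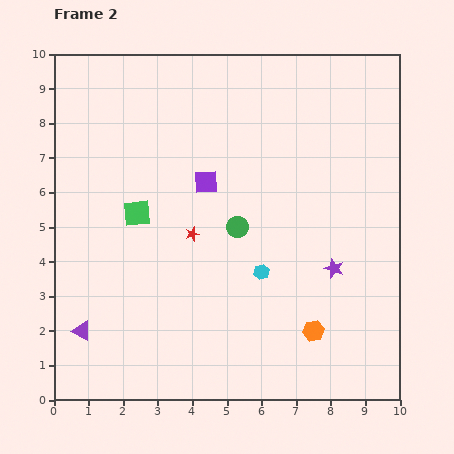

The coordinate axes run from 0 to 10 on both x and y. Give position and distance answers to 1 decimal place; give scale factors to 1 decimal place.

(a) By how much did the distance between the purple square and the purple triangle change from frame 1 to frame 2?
+1.9

Distance in frame 1: 3.7. Distance in frame 2: 5.6.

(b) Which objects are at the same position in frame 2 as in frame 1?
the purple square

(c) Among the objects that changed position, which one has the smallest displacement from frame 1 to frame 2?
the cyan hexagon

(moved 2.1)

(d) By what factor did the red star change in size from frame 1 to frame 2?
0.6×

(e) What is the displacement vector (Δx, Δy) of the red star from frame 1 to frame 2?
(-0.8, -3.0)

The red star was at (4.8, 7.8) in frame 1 and (4.0, 4.8) in frame 2.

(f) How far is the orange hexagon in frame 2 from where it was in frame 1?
2.6

The orange hexagon moved from (6.0, 4.1) to (7.5, 2.0), a distance of √(1.5² + 2.1²) ≈ 2.6.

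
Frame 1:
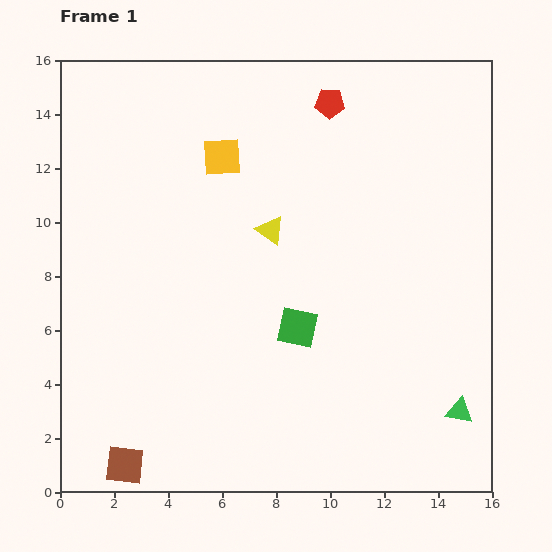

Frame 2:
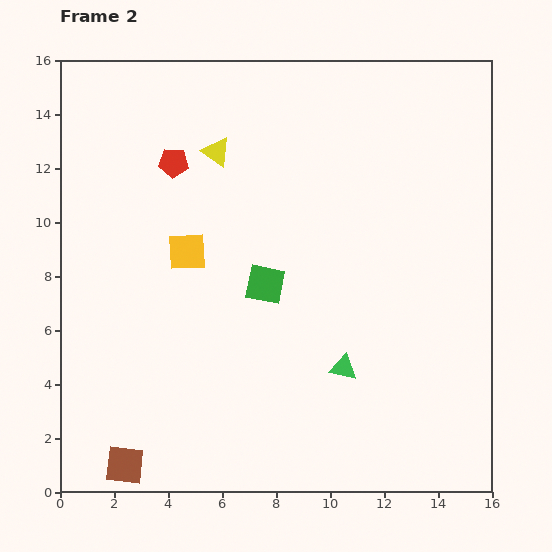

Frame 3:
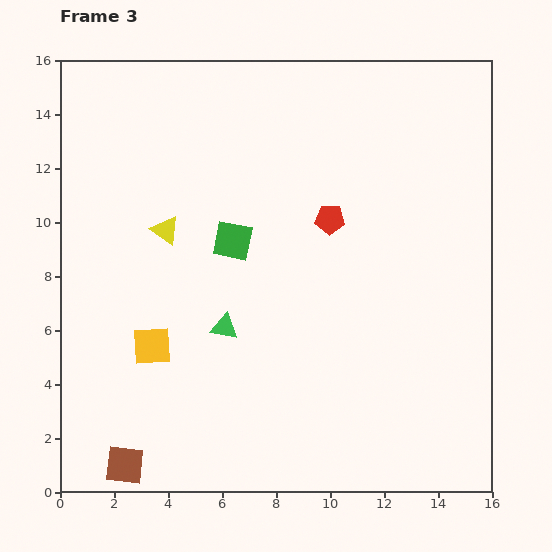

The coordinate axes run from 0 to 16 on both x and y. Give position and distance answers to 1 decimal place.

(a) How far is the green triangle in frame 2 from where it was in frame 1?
4.6

The green triangle moved from (14.8, 3.0) to (10.5, 4.6), a distance of √(4.3² + 1.6²) ≈ 4.6.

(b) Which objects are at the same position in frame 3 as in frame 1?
the brown square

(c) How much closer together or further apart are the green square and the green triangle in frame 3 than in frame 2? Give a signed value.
-1.0

Distance in frame 2: 4.2. Distance in frame 3: 3.2.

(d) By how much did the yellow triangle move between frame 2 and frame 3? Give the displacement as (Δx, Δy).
(-1.9, -2.9)

The yellow triangle was at (5.8, 12.6) in frame 2 and (3.9, 9.7) in frame 3.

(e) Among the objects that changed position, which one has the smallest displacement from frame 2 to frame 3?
the green square

(moved 2.0)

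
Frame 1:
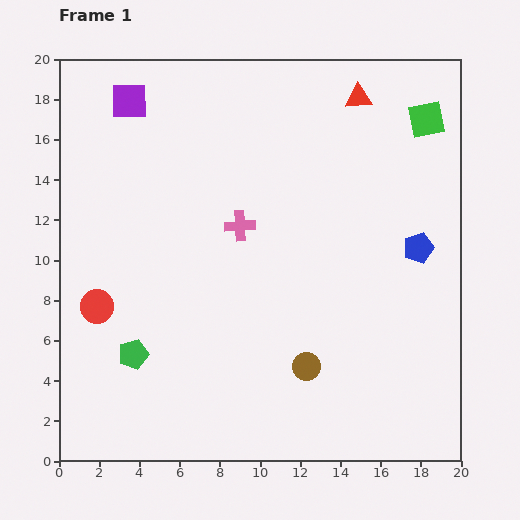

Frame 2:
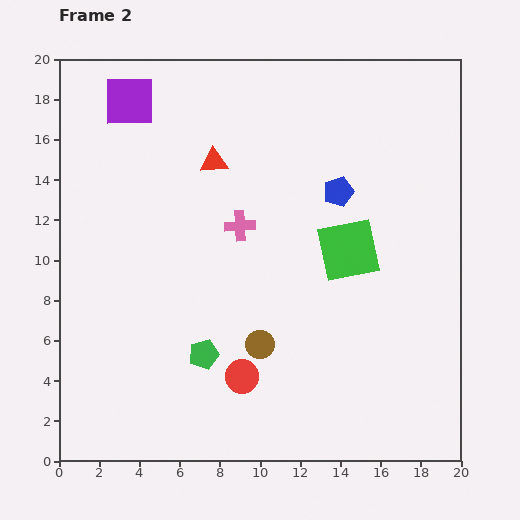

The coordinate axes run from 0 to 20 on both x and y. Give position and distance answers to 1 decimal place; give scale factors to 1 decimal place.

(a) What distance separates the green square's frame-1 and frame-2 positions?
7.6

The green square moved from (18.3, 17.0) to (14.4, 10.5), a distance of √(3.9² + 6.5²) ≈ 7.6.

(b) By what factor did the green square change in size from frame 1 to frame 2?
1.7×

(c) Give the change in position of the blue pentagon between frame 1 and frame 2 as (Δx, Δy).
(-4.0, 2.8)

The blue pentagon was at (17.9, 10.6) in frame 1 and (13.9, 13.4) in frame 2.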